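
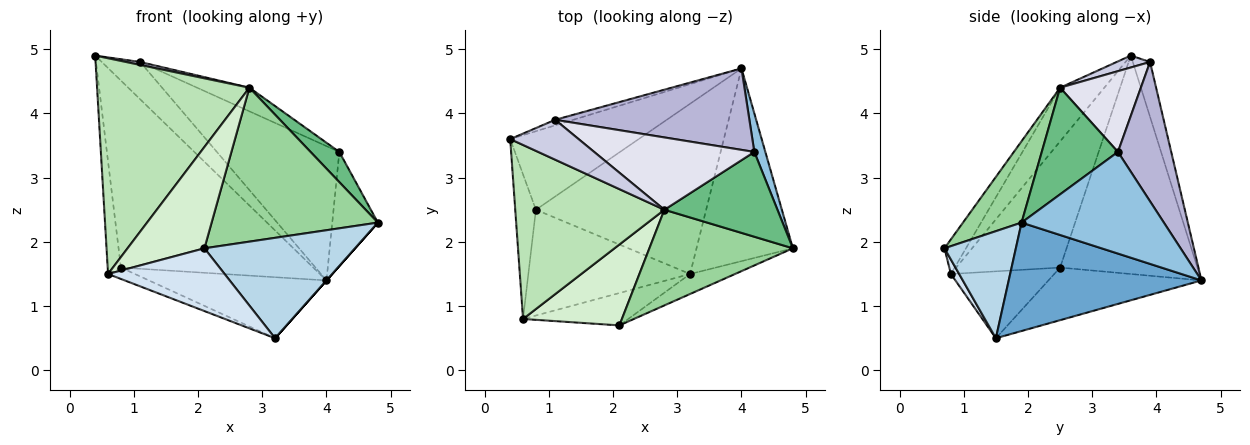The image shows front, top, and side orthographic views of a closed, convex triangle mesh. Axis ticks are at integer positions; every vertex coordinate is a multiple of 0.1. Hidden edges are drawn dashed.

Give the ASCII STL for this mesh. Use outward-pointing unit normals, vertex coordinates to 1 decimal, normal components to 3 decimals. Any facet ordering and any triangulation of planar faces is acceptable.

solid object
 facet normal 0.747 0.000 -0.664
  outer loop
   vertex 3.2 1.5 0.5
   vertex 4.0 4.7 1.4
   vertex 4.8 1.9 2.3
  endloop
 endfacet
 facet normal 0.947 0.304 0.103
  outer loop
   vertex 4.2 3.4 3.4
   vertex 4.8 1.9 2.3
   vertex 4.0 4.7 1.4
  endloop
 endfacet
 facet normal 0.422 -0.889 -0.177
  outer loop
   vertex 2.1 0.7 1.9
   vertex 3.2 1.5 0.5
   vertex 4.8 1.9 2.3
  endloop
 endfacet
 facet normal 0.063 -0.887 -0.457
  outer loop
   vertex 2.1 0.7 1.9
   vertex 0.6 0.8 1.5
   vertex 3.2 1.5 0.5
  endloop
 endfacet
 facet normal -0.279 0.324 -0.904
  outer loop
   vertex 0.8 2.5 1.6
   vertex 4.0 4.7 1.4
   vertex 3.2 1.5 0.5
  endloop
 endfacet
 facet normal -0.380 0.099 -0.920
  outer loop
   vertex 0.8 2.5 1.6
   vertex 3.2 1.5 0.5
   vertex 0.6 0.8 1.5
  endloop
 endfacet
 facet normal -0.550 0.770 -0.323
  outer loop
   vertex 0.8 2.5 1.6
   vertex 0.4 3.6 4.9
   vertex 4.0 4.7 1.4
  endloop
 endfacet
 facet normal -0.979 0.125 -0.160
  outer loop
   vertex 0.8 2.5 1.6
   vertex 0.6 0.8 1.5
   vertex 0.4 3.6 4.9
  endloop
 endfacet
 facet normal 0.664 -0.251 0.704
  outer loop
   vertex 2.8 2.5 4.4
   vertex 4.8 1.9 2.3
   vertex 4.2 3.4 3.4
  endloop
 endfacet
 facet normal 0.287 -0.814 0.506
  outer loop
   vertex 2.8 2.5 4.4
   vertex 2.1 0.7 1.9
   vertex 4.8 1.9 2.3
  endloop
 endfacet
 facet normal -0.220 -0.759 0.612
  outer loop
   vertex 2.8 2.5 4.4
   vertex 0.4 3.6 4.9
   vertex 0.6 0.8 1.5
  endloop
 endfacet
 facet normal -0.213 -0.764 0.609
  outer loop
   vertex 2.8 2.5 4.4
   vertex 0.6 0.8 1.5
   vertex 2.1 0.7 1.9
  endloop
 endfacet
 facet normal -0.406 0.904 -0.134
  outer loop
   vertex 1.1 3.9 4.8
   vertex 4.0 4.7 1.4
   vertex 0.4 3.6 4.9
  endloop
 endfacet
 facet normal 0.349 0.801 0.486
  outer loop
   vertex 1.1 3.9 4.8
   vertex 4.2 3.4 3.4
   vertex 4.0 4.7 1.4
  endloop
 endfacet
 facet normal 0.171 -0.073 0.983
  outer loop
   vertex 1.1 3.9 4.8
   vertex 0.4 3.6 4.9
   vertex 2.8 2.5 4.4
  endloop
 endfacet
 facet normal 0.432 0.280 0.857
  outer loop
   vertex 1.1 3.9 4.8
   vertex 2.8 2.5 4.4
   vertex 4.2 3.4 3.4
  endloop
 endfacet
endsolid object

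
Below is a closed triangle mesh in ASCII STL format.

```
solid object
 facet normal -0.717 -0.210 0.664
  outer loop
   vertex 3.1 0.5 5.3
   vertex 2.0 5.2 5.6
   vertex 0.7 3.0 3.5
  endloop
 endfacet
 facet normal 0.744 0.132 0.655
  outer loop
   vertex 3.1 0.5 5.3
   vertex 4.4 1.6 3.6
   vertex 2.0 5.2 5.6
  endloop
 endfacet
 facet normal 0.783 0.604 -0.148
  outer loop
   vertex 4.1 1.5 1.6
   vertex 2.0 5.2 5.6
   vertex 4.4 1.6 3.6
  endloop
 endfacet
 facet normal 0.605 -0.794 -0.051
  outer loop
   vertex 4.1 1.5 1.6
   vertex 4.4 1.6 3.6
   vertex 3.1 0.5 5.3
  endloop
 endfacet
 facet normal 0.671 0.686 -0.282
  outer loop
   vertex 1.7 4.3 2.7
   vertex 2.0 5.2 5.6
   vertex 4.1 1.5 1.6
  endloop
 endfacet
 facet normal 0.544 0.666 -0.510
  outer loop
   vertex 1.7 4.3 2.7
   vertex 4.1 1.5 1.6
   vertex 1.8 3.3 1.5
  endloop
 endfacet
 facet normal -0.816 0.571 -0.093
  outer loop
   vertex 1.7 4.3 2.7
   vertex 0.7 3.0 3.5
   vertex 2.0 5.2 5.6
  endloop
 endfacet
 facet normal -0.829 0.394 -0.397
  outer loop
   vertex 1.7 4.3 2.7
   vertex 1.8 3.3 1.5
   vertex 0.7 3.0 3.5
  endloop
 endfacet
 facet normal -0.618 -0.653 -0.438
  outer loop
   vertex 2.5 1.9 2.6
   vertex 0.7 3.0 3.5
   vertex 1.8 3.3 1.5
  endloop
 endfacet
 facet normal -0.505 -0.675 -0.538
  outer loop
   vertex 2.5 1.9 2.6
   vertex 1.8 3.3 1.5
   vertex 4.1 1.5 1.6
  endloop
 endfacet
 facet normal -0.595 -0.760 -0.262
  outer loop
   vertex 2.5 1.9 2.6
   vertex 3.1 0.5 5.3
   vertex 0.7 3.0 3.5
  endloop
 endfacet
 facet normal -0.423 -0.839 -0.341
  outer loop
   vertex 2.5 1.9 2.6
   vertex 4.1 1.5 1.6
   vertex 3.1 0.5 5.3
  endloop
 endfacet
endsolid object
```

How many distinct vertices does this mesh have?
8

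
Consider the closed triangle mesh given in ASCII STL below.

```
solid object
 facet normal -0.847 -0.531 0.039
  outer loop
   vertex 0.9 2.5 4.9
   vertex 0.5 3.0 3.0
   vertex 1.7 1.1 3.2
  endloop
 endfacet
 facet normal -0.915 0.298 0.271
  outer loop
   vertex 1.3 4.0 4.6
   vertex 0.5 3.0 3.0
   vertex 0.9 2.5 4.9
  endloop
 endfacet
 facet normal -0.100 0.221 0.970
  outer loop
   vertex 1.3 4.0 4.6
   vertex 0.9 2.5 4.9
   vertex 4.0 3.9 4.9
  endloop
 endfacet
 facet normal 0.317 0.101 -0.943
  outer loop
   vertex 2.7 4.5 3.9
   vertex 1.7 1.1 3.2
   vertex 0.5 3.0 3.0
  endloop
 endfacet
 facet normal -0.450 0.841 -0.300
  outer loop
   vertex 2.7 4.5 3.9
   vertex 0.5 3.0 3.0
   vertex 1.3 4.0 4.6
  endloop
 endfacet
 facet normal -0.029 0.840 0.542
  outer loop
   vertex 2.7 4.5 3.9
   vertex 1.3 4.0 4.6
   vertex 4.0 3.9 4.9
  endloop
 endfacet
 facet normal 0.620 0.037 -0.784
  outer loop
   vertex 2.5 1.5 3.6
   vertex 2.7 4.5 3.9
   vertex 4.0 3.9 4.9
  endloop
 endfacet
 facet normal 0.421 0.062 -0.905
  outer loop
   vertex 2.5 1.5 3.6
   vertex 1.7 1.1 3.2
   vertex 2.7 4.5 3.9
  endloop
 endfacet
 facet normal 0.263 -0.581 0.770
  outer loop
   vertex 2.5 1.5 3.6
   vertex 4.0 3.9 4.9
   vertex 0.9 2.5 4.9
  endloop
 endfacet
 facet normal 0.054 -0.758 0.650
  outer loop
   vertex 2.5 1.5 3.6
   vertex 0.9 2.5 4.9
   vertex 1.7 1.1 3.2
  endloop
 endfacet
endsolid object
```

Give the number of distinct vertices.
7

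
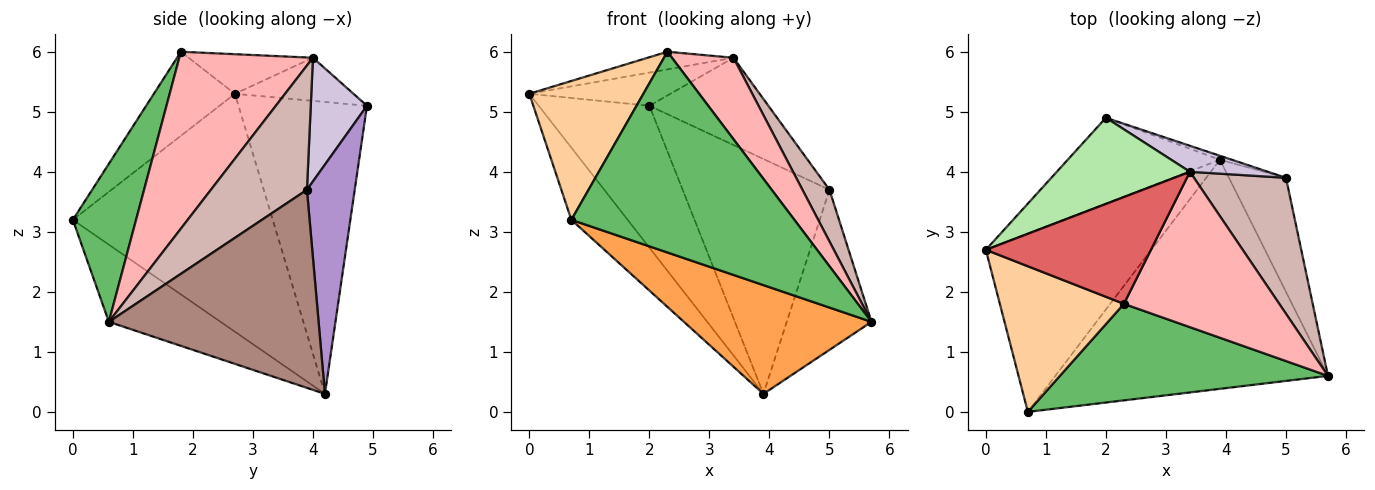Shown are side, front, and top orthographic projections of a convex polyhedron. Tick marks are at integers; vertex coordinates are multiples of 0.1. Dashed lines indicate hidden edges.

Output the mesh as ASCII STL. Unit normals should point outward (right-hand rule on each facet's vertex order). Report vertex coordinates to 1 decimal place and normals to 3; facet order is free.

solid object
 facet normal -0.705 0.607 -0.367
  outer loop
   vertex 3.9 4.2 0.3
   vertex 0.0 2.7 5.3
   vertex 2.0 4.9 5.1
  endloop
 endfacet
 facet normal -0.800 0.225 -0.556
  outer loop
   vertex 0.7 0.0 3.2
   vertex 0.0 2.7 5.3
   vertex 3.9 4.2 0.3
  endloop
 endfacet
 facet normal -0.248 -0.416 -0.875
  outer loop
   vertex 0.7 0.0 3.2
   vertex 3.9 4.2 0.3
   vertex 5.7 0.6 1.5
  endloop
 endfacet
 facet normal -0.440 -0.620 0.650
  outer loop
   vertex 2.3 1.8 6.0
   vertex 0.0 2.7 5.3
   vertex 0.7 0.0 3.2
  endloop
 endfacet
 facet normal 0.248 -0.873 0.420
  outer loop
   vertex 2.3 1.8 6.0
   vertex 0.7 0.0 3.2
   vertex 5.7 0.6 1.5
  endloop
 endfacet
 facet normal -0.289 0.344 0.893
  outer loop
   vertex 3.4 4.0 5.9
   vertex 2.0 4.9 5.1
   vertex 0.0 2.7 5.3
  endloop
 endfacet
 facet normal -0.230 0.159 0.960
  outer loop
   vertex 3.4 4.0 5.9
   vertex 0.0 2.7 5.3
   vertex 2.3 1.8 6.0
  endloop
 endfacet
 facet normal 0.710 -0.327 0.624
  outer loop
   vertex 3.4 4.0 5.9
   vertex 2.3 1.8 6.0
   vertex 5.7 0.6 1.5
  endloop
 endfacet
 facet normal 0.309 0.951 -0.016
  outer loop
   vertex 5.0 3.9 3.7
   vertex 3.9 4.2 0.3
   vertex 2.0 4.9 5.1
  endloop
 endfacet
 facet normal 0.412 0.873 0.260
  outer loop
   vertex 5.0 3.9 3.7
   vertex 2.0 4.9 5.1
   vertex 3.4 4.0 5.9
  endloop
 endfacet
 facet normal 0.896 0.362 -0.258
  outer loop
   vertex 5.0 3.9 3.7
   vertex 5.7 0.6 1.5
   vertex 3.9 4.2 0.3
  endloop
 endfacet
 facet normal 0.784 -0.221 0.580
  outer loop
   vertex 5.0 3.9 3.7
   vertex 3.4 4.0 5.9
   vertex 5.7 0.6 1.5
  endloop
 endfacet
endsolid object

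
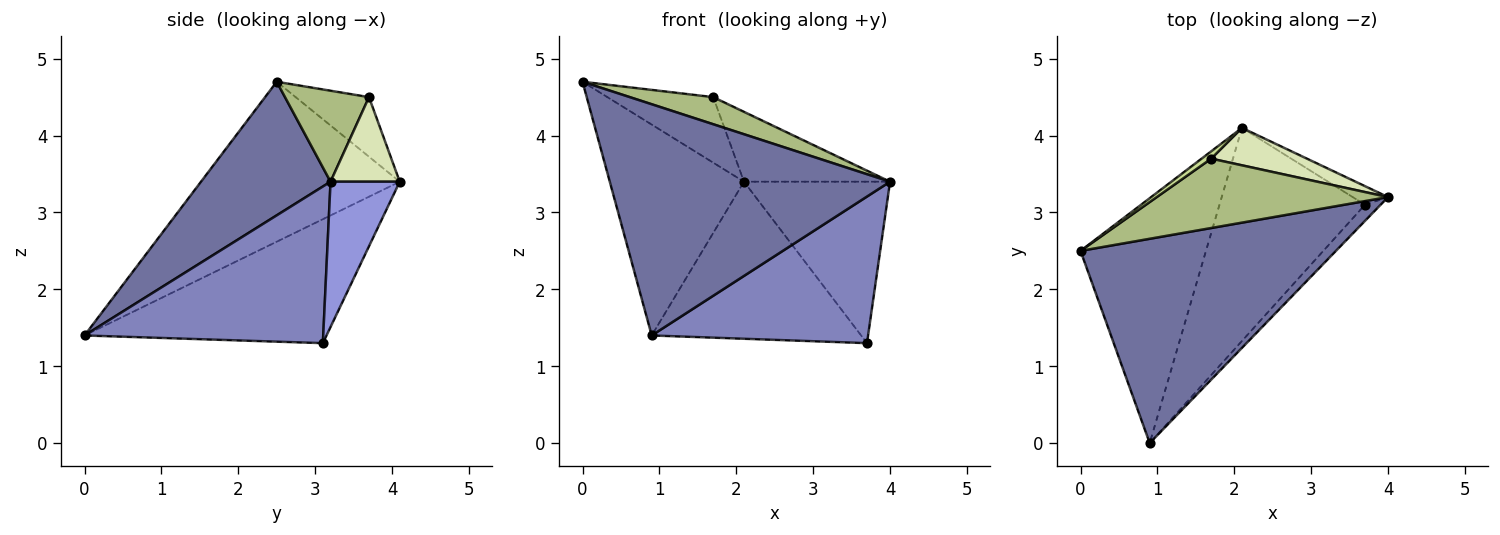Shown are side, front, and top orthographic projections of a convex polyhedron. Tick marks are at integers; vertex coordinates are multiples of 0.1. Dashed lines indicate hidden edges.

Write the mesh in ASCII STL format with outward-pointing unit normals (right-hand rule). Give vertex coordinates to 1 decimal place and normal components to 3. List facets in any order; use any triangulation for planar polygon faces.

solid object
 facet normal 0.327 -0.708 0.626
  outer loop
   vertex 0.9 0.0 1.4
   vertex 4.0 3.2 3.4
   vertex 0.0 2.5 4.7
  endloop
 endfacet
 facet normal 0.739 -0.670 -0.074
  outer loop
   vertex 3.7 3.1 1.3
   vertex 4.0 3.2 3.4
   vertex 0.9 0.0 1.4
  endloop
 endfacet
 facet normal 0.426 0.899 -0.104
  outer loop
   vertex 2.1 4.1 3.4
   vertex 4.0 3.2 3.4
   vertex 3.7 3.1 1.3
  endloop
 endfacet
 facet normal -0.695 0.469 -0.545
  outer loop
   vertex 2.1 4.1 3.4
   vertex 0.9 0.0 1.4
   vertex 0.0 2.5 4.7
  endloop
 endfacet
 facet normal -0.565 0.489 -0.664
  outer loop
   vertex 2.1 4.1 3.4
   vertex 3.7 3.1 1.3
   vertex 0.9 0.0 1.4
  endloop
 endfacet
 facet normal 0.344 -0.342 0.875
  outer loop
   vertex 1.7 3.7 4.5
   vertex 0.0 2.5 4.7
   vertex 4.0 3.2 3.4
  endloop
 endfacet
 facet normal -0.567 0.819 0.091
  outer loop
   vertex 1.7 3.7 4.5
   vertex 2.1 4.1 3.4
   vertex 0.0 2.5 4.7
  endloop
 endfacet
 facet normal 0.385 0.813 0.436
  outer loop
   vertex 1.7 3.7 4.5
   vertex 4.0 3.2 3.4
   vertex 2.1 4.1 3.4
  endloop
 endfacet
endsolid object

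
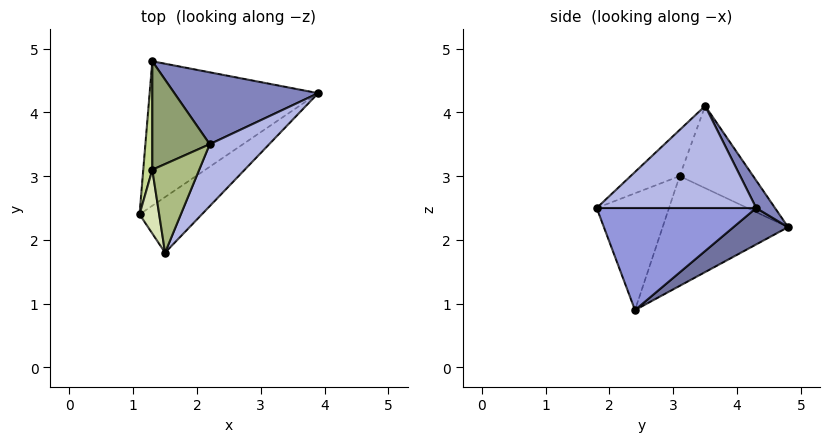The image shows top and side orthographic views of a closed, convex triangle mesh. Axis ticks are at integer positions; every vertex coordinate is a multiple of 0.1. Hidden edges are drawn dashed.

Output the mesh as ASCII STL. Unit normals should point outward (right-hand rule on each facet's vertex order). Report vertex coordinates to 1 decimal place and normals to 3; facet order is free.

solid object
 facet normal 0.188 0.456 -0.870
  outer loop
   vertex 1.3 4.8 2.2
   vertex 3.9 4.3 2.5
   vertex 1.1 2.4 0.9
  endloop
 endfacet
 facet normal 0.101 0.843 0.529
  outer loop
   vertex 2.2 3.5 4.1
   vertex 3.9 4.3 2.5
   vertex 1.3 4.8 2.2
  endloop
 endfacet
 facet normal 0.660 -0.634 -0.403
  outer loop
   vertex 1.5 1.8 2.5
   vertex 1.1 2.4 0.9
   vertex 3.9 4.3 2.5
  endloop
 endfacet
 facet normal 0.665 -0.638 0.387
  outer loop
   vertex 1.5 1.8 2.5
   vertex 3.9 4.3 2.5
   vertex 2.2 3.5 4.1
  endloop
 endfacet
 facet normal -0.792 0.260 0.553
  outer loop
   vertex 1.3 3.1 3.0
   vertex 2.2 3.5 4.1
   vertex 1.3 4.8 2.2
  endloop
 endfacet
 facet normal -0.655 -0.357 0.666
  outer loop
   vertex 1.3 3.1 3.0
   vertex 1.5 1.8 2.5
   vertex 2.2 3.5 4.1
  endloop
 endfacet
 facet normal -0.996 0.039 0.082
  outer loop
   vertex 1.3 3.1 3.0
   vertex 1.3 4.8 2.2
   vertex 1.1 2.4 0.9
  endloop
 endfacet
 facet normal -0.964 -0.211 0.162
  outer loop
   vertex 1.3 3.1 3.0
   vertex 1.1 2.4 0.9
   vertex 1.5 1.8 2.5
  endloop
 endfacet
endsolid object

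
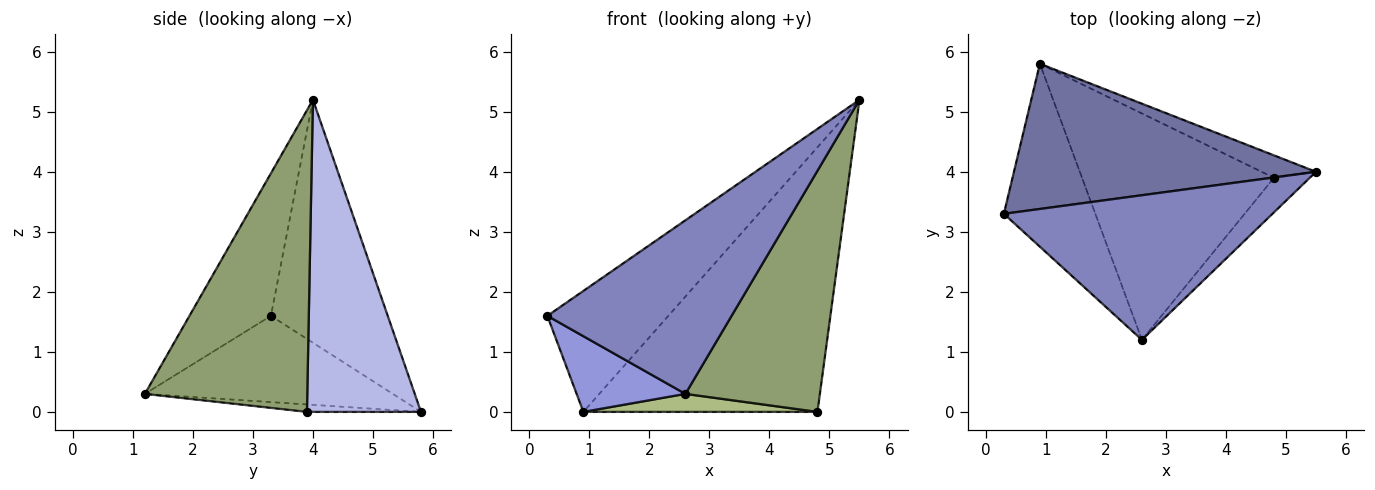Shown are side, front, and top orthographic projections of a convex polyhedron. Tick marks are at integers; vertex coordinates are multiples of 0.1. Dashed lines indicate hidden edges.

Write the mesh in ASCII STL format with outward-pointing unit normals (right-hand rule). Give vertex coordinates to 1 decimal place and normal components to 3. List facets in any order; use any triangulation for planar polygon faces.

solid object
 facet normal -0.526 0.544 0.654
  outer loop
   vertex 0.9 5.8 0.0
   vertex 0.3 3.3 1.6
   vertex 5.5 4.0 5.2
  endloop
 endfacet
 facet normal -0.322 -0.727 0.606
  outer loop
   vertex 2.6 1.2 0.3
   vertex 5.5 4.0 5.2
   vertex 0.3 3.3 1.6
  endloop
 endfacet
 facet normal -0.657 -0.288 -0.697
  outer loop
   vertex 2.6 1.2 0.3
   vertex 0.3 3.3 1.6
   vertex 0.9 5.8 0.0
  endloop
 endfacet
 facet normal 0.437 0.896 -0.076
  outer loop
   vertex 4.8 3.9 0.0
   vertex 0.9 5.8 0.0
   vertex 5.5 4.0 5.2
  endloop
 endfacet
 facet normal 0.767 -0.635 -0.091
  outer loop
   vertex 4.8 3.9 0.0
   vertex 5.5 4.0 5.2
   vertex 2.6 1.2 0.3
  endloop
 endfacet
 facet normal -0.039 -0.079 -0.996
  outer loop
   vertex 4.8 3.9 0.0
   vertex 2.6 1.2 0.3
   vertex 0.9 5.8 0.0
  endloop
 endfacet
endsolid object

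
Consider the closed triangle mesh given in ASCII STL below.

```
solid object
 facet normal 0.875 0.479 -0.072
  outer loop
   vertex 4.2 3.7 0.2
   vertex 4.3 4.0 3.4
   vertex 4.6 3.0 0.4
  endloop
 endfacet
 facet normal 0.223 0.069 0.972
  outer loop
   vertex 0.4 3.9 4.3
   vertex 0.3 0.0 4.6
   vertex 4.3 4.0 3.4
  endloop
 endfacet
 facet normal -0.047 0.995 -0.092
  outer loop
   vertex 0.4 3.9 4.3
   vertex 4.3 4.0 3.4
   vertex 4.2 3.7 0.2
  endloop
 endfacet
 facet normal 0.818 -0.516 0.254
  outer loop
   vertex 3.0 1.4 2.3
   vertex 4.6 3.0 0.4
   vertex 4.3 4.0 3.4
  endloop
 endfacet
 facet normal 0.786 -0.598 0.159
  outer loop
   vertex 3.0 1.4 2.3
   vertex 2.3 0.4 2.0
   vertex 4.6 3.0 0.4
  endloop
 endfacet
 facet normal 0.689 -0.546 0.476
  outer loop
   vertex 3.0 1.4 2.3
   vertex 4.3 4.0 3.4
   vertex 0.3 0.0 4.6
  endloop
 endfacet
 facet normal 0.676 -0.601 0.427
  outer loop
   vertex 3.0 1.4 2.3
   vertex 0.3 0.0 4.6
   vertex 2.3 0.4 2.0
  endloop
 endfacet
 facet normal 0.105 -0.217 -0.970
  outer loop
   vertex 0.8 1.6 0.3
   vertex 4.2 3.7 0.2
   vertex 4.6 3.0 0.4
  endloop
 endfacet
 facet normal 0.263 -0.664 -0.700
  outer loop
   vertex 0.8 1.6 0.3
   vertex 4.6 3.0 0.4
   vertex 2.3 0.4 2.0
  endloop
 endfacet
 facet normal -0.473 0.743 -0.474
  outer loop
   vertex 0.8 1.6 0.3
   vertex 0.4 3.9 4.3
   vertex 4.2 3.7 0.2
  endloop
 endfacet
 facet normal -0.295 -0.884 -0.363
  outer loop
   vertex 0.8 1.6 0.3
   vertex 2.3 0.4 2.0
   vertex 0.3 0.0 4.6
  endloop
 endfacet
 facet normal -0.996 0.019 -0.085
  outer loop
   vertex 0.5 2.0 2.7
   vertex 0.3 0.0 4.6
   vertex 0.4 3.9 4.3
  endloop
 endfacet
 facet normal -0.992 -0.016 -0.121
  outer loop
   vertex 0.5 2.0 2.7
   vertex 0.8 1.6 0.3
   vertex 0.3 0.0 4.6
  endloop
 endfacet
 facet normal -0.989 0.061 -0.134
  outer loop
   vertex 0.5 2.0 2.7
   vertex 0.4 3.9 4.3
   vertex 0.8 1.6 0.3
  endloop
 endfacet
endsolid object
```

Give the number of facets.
14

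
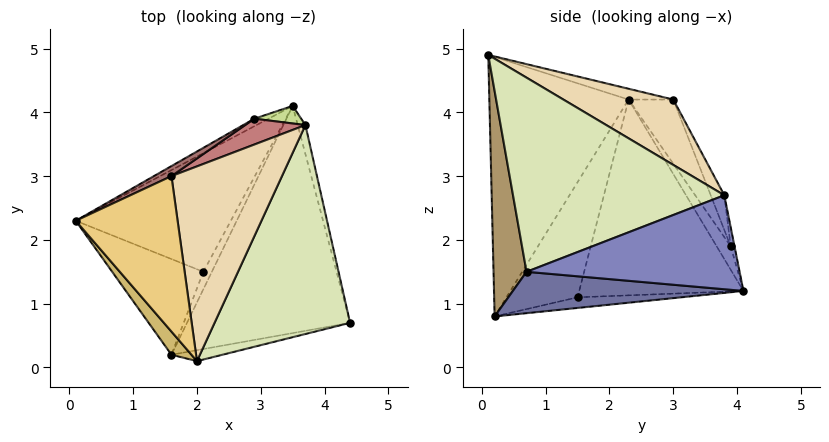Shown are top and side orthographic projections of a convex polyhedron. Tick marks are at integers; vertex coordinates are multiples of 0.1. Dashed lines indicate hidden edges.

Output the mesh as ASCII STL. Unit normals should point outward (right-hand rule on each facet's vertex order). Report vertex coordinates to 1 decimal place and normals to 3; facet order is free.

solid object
 facet normal 0.246 -0.020 -0.969
  outer loop
   vertex 1.6 0.2 0.8
   vertex 3.5 4.1 1.2
   vertex 4.4 0.7 1.5
  endloop
 endfacet
 facet normal 0.965 0.249 -0.079
  outer loop
   vertex 3.7 3.8 2.7
   vertex 4.4 0.7 1.5
   vertex 3.5 4.1 1.2
  endloop
 endfacet
 facet normal -0.716 0.407 -0.567
  outer loop
   vertex 2.1 1.5 1.1
   vertex 0.1 2.3 4.2
   vertex 3.5 4.1 1.2
  endloop
 endfacet
 facet normal -0.716 0.406 -0.567
  outer loop
   vertex 2.1 1.5 1.1
   vertex 1.6 0.2 0.8
   vertex 0.1 2.3 4.2
  endloop
 endfacet
 facet normal -0.714 0.406 -0.571
  outer loop
   vertex 2.1 1.5 1.1
   vertex 3.5 4.1 1.2
   vertex 1.6 0.2 0.8
  endloop
 endfacet
 facet normal -0.684 0.601 -0.414
  outer loop
   vertex 2.9 3.9 1.9
   vertex 3.5 4.1 1.2
   vertex 0.1 2.3 4.2
  endloop
 endfacet
 facet normal -0.084 0.975 0.206
  outer loop
   vertex 2.9 3.9 1.9
   vertex 3.7 3.8 2.7
   vertex 3.5 4.1 1.2
  endloop
 endfacet
 facet normal 0.819 -0.036 0.572
  outer loop
   vertex 2.0 0.1 4.9
   vertex 4.4 0.7 1.5
   vertex 3.7 3.8 2.7
  endloop
 endfacet
 facet normal 0.186 -0.982 -0.042
  outer loop
   vertex 2.0 0.1 4.9
   vertex 1.6 0.2 0.8
   vertex 4.4 0.7 1.5
  endloop
 endfacet
 facet normal -0.765 -0.642 0.059
  outer loop
   vertex 2.0 0.1 4.9
   vertex 0.1 2.3 4.2
   vertex 1.6 0.2 0.8
  endloop
 endfacet
 facet normal -0.103 0.220 0.970
  outer loop
   vertex 1.6 3.0 4.2
   vertex 0.1 2.3 4.2
   vertex 2.0 0.1 4.9
  endloop
 endfacet
 facet normal 0.490 0.268 0.829
  outer loop
   vertex 1.6 3.0 4.2
   vertex 2.0 0.1 4.9
   vertex 3.7 3.8 2.7
  endloop
 endfacet
 facet normal -0.420 0.900 0.115
  outer loop
   vertex 1.6 3.0 4.2
   vertex 2.9 3.9 1.9
   vertex 0.1 2.3 4.2
  endloop
 endfacet
 facet normal -0.161 0.947 0.279
  outer loop
   vertex 1.6 3.0 4.2
   vertex 3.7 3.8 2.7
   vertex 2.9 3.9 1.9
  endloop
 endfacet
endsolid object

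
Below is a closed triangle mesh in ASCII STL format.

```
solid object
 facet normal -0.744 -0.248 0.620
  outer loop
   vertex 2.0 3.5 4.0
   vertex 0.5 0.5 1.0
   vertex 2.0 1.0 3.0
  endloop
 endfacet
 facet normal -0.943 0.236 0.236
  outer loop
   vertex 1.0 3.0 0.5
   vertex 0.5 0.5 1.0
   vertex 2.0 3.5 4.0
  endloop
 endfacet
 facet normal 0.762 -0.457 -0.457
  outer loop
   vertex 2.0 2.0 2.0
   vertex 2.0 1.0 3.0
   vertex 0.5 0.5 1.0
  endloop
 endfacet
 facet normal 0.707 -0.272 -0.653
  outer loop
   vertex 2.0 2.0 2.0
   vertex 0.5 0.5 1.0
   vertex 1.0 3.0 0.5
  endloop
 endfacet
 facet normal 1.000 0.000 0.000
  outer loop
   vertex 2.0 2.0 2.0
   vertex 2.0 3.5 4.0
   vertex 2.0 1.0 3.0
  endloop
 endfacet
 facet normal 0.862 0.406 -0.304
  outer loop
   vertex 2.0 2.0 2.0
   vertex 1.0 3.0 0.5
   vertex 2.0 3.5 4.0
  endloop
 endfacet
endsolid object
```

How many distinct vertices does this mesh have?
5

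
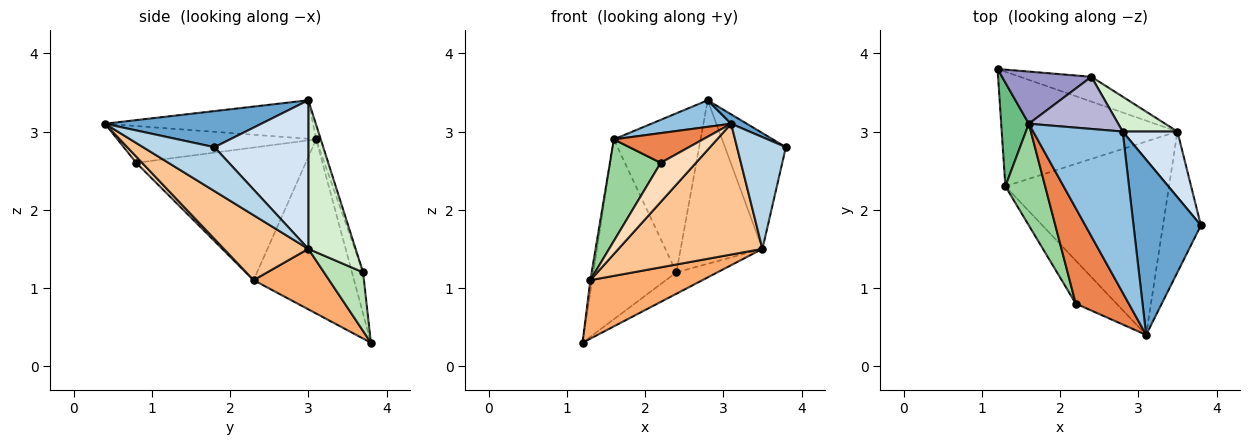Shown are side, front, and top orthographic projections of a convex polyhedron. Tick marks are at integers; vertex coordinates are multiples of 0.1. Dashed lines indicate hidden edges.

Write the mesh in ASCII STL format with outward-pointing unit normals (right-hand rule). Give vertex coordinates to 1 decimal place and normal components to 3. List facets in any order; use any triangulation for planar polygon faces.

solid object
 facet normal 0.472 -0.047 0.880
  outer loop
   vertex 2.8 3.0 3.4
   vertex 3.1 0.4 3.1
   vertex 3.8 1.8 2.8
  endloop
 endfacet
 facet normal -0.391 -0.150 0.908
  outer loop
   vertex 1.6 3.1 2.9
   vertex 3.1 0.4 3.1
   vertex 2.8 3.0 3.4
  endloop
 endfacet
 facet normal 0.672 -0.460 -0.580
  outer loop
   vertex 3.5 3.0 1.5
   vertex 3.8 1.8 2.8
   vertex 3.1 0.4 3.1
  endloop
 endfacet
 facet normal 0.801 0.520 0.295
  outer loop
   vertex 3.5 3.0 1.5
   vertex 2.8 3.0 3.4
   vertex 3.8 1.8 2.8
  endloop
 endfacet
 facet normal -0.552 -0.248 0.796
  outer loop
   vertex 2.2 0.8 2.6
   vertex 3.1 0.4 3.1
   vertex 1.6 3.1 2.9
  endloop
 endfacet
 facet normal 0.293 -0.435 -0.852
  outer loop
   vertex 1.3 2.3 1.1
   vertex 1.2 3.8 0.3
   vertex 3.5 3.0 1.5
  endloop
 endfacet
 facet normal 0.312 -0.532 -0.787
  outer loop
   vertex 1.3 2.3 1.1
   vertex 3.5 3.0 1.5
   vertex 3.1 0.4 3.1
  endloop
 endfacet
 facet normal 0.111 -0.668 -0.735
  outer loop
   vertex 1.3 2.3 1.1
   vertex 3.1 0.4 3.1
   vertex 2.2 0.8 2.6
  endloop
 endfacet
 facet normal -0.987 0.018 0.157
  outer loop
   vertex 1.3 2.3 1.1
   vertex 1.6 3.1 2.9
   vertex 1.2 3.8 0.3
  endloop
 endfacet
 facet normal -0.921 -0.276 0.276
  outer loop
   vertex 1.3 2.3 1.1
   vertex 2.2 0.8 2.6
   vertex 1.6 3.1 2.9
  endloop
 endfacet
 facet normal 0.528 0.555 -0.643
  outer loop
   vertex 2.4 3.7 1.2
   vertex 3.5 3.0 1.5
   vertex 1.2 3.8 0.3
  endloop
 endfacet
 facet normal 0.492 0.851 0.181
  outer loop
   vertex 2.4 3.7 1.2
   vertex 2.8 3.0 3.4
   vertex 3.5 3.0 1.5
  endloop
 endfacet
 facet normal -0.128 0.953 0.276
  outer loop
   vertex 2.4 3.7 1.2
   vertex 1.2 3.8 0.3
   vertex 1.6 3.1 2.9
  endloop
 endfacet
 facet normal -0.051 0.949 0.311
  outer loop
   vertex 2.4 3.7 1.2
   vertex 1.6 3.1 2.9
   vertex 2.8 3.0 3.4
  endloop
 endfacet
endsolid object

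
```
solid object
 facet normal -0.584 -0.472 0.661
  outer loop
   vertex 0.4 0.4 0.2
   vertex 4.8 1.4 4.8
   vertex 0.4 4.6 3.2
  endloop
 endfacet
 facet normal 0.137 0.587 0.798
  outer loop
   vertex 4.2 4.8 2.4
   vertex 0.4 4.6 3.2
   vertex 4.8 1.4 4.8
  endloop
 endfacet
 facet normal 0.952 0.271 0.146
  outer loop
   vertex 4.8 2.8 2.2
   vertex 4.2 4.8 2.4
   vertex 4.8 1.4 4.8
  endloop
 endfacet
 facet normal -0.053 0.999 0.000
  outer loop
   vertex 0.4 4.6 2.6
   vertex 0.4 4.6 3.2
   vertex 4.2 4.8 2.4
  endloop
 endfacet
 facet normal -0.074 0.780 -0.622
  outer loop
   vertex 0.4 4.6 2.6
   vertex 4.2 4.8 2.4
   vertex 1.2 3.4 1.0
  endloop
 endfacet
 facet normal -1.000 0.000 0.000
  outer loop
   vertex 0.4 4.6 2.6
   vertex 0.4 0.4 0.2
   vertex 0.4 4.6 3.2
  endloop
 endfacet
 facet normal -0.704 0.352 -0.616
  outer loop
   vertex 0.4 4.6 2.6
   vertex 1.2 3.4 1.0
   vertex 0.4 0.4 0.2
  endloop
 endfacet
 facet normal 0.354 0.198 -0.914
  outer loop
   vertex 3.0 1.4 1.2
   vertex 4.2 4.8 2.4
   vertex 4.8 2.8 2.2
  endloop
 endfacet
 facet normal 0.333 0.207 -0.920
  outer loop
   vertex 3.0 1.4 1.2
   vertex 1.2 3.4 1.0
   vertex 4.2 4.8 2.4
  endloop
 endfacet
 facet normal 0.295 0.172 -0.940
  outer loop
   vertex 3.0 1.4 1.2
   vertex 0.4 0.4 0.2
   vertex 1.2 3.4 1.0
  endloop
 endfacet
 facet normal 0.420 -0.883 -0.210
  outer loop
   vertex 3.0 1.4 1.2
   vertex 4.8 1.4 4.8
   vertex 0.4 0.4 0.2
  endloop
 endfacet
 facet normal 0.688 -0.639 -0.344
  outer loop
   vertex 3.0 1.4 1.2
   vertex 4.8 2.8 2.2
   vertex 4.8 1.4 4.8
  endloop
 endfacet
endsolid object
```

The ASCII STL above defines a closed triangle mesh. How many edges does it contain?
18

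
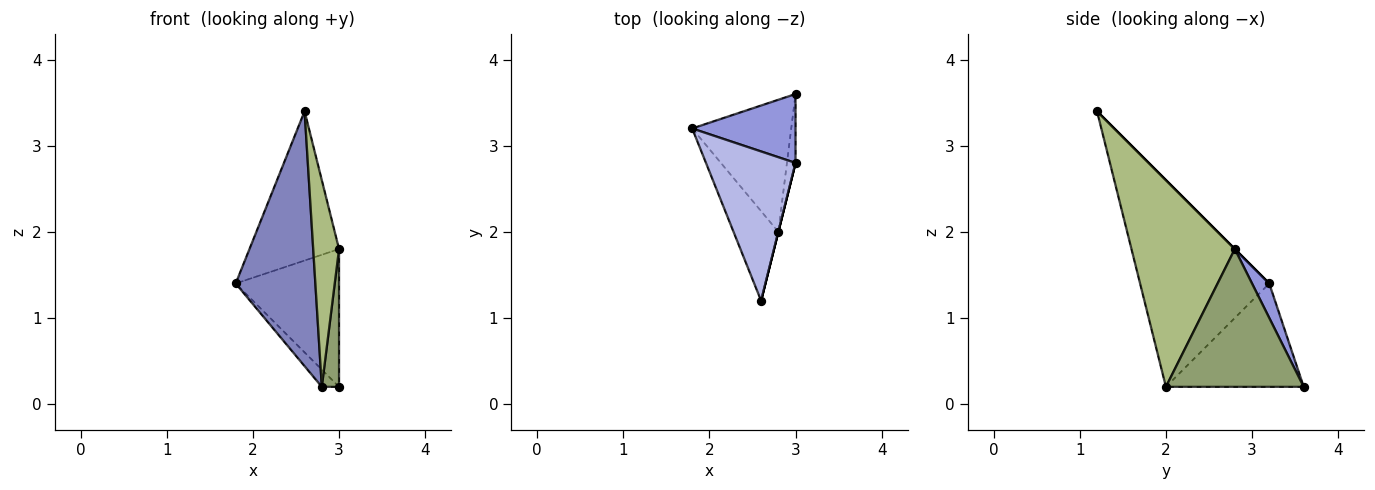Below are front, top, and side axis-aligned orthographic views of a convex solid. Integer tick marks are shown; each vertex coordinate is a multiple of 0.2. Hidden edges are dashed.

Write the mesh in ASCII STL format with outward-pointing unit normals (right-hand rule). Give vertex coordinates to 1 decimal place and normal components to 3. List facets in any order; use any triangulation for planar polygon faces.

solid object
 facet normal -0.719 0.090 -0.689
  outer loop
   vertex 2.8 2.0 0.2
   vertex 1.8 3.2 1.4
   vertex 3.0 3.6 0.2
  endloop
 endfacet
 facet normal -0.837 -0.516 -0.181
  outer loop
   vertex 2.8 2.0 0.2
   vertex 2.6 1.2 3.4
   vertex 1.8 3.2 1.4
  endloop
 endfacet
 facet normal 0.147 0.885 0.442
  outer loop
   vertex 3.0 2.8 1.8
   vertex 3.0 3.6 0.2
   vertex 1.8 3.2 1.4
  endloop
 endfacet
 facet normal 0.000 0.707 0.707
  outer loop
   vertex 3.0 2.8 1.8
   vertex 1.8 3.2 1.4
   vertex 2.6 1.2 3.4
  endloop
 endfacet
 facet normal 0.990 -0.124 -0.062
  outer loop
   vertex 3.0 2.8 1.8
   vertex 2.8 2.0 0.2
   vertex 3.0 3.6 0.2
  endloop
 endfacet
 facet normal 0.970 -0.243 0.000
  outer loop
   vertex 3.0 2.8 1.8
   vertex 2.6 1.2 3.4
   vertex 2.8 2.0 0.2
  endloop
 endfacet
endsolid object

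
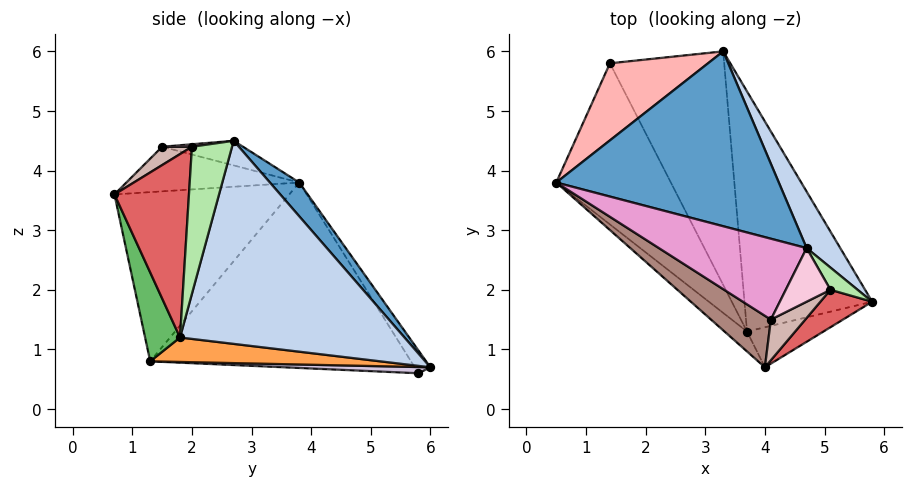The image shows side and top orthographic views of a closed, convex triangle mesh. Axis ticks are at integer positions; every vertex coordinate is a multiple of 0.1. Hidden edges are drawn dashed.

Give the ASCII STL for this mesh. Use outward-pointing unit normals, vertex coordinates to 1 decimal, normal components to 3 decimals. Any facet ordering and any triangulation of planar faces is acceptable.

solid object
 facet normal 0.096 0.769 0.632
  outer loop
   vertex 4.7 2.7 4.5
   vertex 3.3 6.0 0.7
   vertex 0.5 3.8 3.8
  endloop
 endfacet
 facet normal 0.843 0.519 0.140
  outer loop
   vertex 4.7 2.7 4.5
   vertex 5.8 1.8 1.2
   vertex 3.3 6.0 0.7
  endloop
 endfacet
 facet normal 0.188 -0.005 -0.982
  outer loop
   vertex 3.7 1.3 0.8
   vertex 3.3 6.0 0.7
   vertex 5.8 1.8 1.2
  endloop
 endfacet
 facet normal -0.663 -0.743 -0.088
  outer loop
   vertex 3.7 1.3 0.8
   vertex 4.0 0.7 3.6
   vertex 0.5 3.8 3.8
  endloop
 endfacet
 facet normal 0.267 -0.936 -0.229
  outer loop
   vertex 3.7 1.3 0.8
   vertex 5.8 1.8 1.2
   vertex 4.0 0.7 3.6
  endloop
 endfacet
 facet normal 0.867 0.472 0.160
  outer loop
   vertex 5.1 2.0 4.4
   vertex 5.8 1.8 1.2
   vertex 4.7 2.7 4.5
  endloop
 endfacet
 facet normal 0.687 -0.701 0.194
  outer loop
   vertex 5.1 2.0 4.4
   vertex 4.0 0.7 3.6
   vertex 5.8 1.8 1.2
  endloop
 endfacet
 facet normal -0.117 0.857 0.503
  outer loop
   vertex 1.4 5.8 0.6
   vertex 0.5 3.8 3.8
   vertex 3.3 6.0 0.7
  endloop
 endfacet
 facet normal -0.773 -0.417 -0.478
  outer loop
   vertex 1.4 5.8 0.6
   vertex 3.7 1.3 0.8
   vertex 0.5 3.8 3.8
  endloop
 endfacet
 facet normal 0.054 -0.017 -0.998
  outer loop
   vertex 1.4 5.8 0.6
   vertex 3.3 6.0 0.7
   vertex 3.7 1.3 0.8
  endloop
 endfacet
 facet normal -0.484 -0.588 0.648
  outer loop
   vertex 4.1 1.5 4.4
   vertex 0.5 3.8 3.8
   vertex 4.0 0.7 3.6
  endloop
 endfacet
 facet normal 0.343 -0.685 0.643
  outer loop
   vertex 4.1 1.5 4.4
   vertex 4.0 0.7 3.6
   vertex 5.1 2.0 4.4
  endloop
 endfacet
 facet normal -0.164 0.000 0.986
  outer loop
   vertex 4.1 1.5 4.4
   vertex 4.7 2.7 4.5
   vertex 0.5 3.8 3.8
  endloop
 endfacet
 facet normal 0.055 -0.110 0.992
  outer loop
   vertex 4.1 1.5 4.4
   vertex 5.1 2.0 4.4
   vertex 4.7 2.7 4.5
  endloop
 endfacet
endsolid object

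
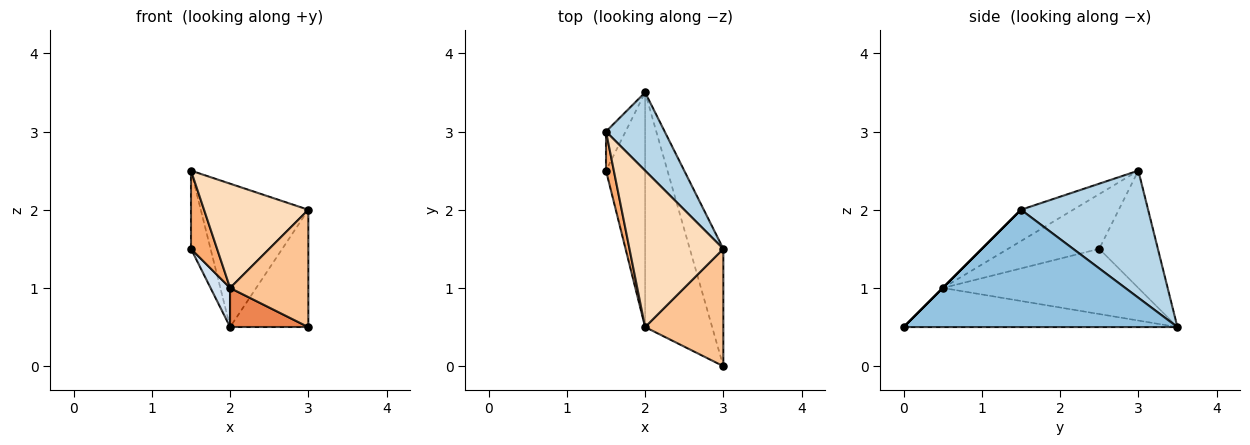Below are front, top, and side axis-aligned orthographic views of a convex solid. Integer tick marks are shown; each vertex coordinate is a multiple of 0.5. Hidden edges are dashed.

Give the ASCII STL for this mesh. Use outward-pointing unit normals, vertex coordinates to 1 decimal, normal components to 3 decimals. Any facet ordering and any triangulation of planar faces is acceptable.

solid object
 facet normal -0.937 0.312 -0.156
  outer loop
   vertex 1.5 3.0 2.5
   vertex 2.0 3.5 0.5
   vertex 1.5 2.5 1.5
  endloop
 endfacet
 facet normal 0.927 0.265 -0.265
  outer loop
   vertex 3.0 1.5 2.0
   vertex 3.0 0.0 0.5
   vertex 2.0 3.5 0.5
  endloop
 endfacet
 facet normal 0.720 0.609 0.332
  outer loop
   vertex 3.0 1.5 2.0
   vertex 2.0 3.5 0.5
   vertex 1.5 3.0 2.5
  endloop
 endfacet
 facet normal -0.854 -0.085 -0.513
  outer loop
   vertex 2.0 0.5 1.0
   vertex 1.5 2.5 1.5
   vertex 2.0 3.5 0.5
  endloop
 endfacet
 facet normal -0.499 -0.142 -0.855
  outer loop
   vertex 2.0 0.5 1.0
   vertex 2.0 3.5 0.5
   vertex 3.0 0.0 0.5
  endloop
 endfacet
 facet normal -0.953 -0.272 0.136
  outer loop
   vertex 2.0 0.5 1.0
   vertex 1.5 3.0 2.5
   vertex 1.5 2.5 1.5
  endloop
 endfacet
 facet normal 0.000 -0.707 0.707
  outer loop
   vertex 2.0 0.5 1.0
   vertex 3.0 0.0 0.5
   vertex 3.0 1.5 2.0
  endloop
 endfacet
 facet normal -0.267 -0.535 0.802
  outer loop
   vertex 2.0 0.5 1.0
   vertex 3.0 1.5 2.0
   vertex 1.5 3.0 2.5
  endloop
 endfacet
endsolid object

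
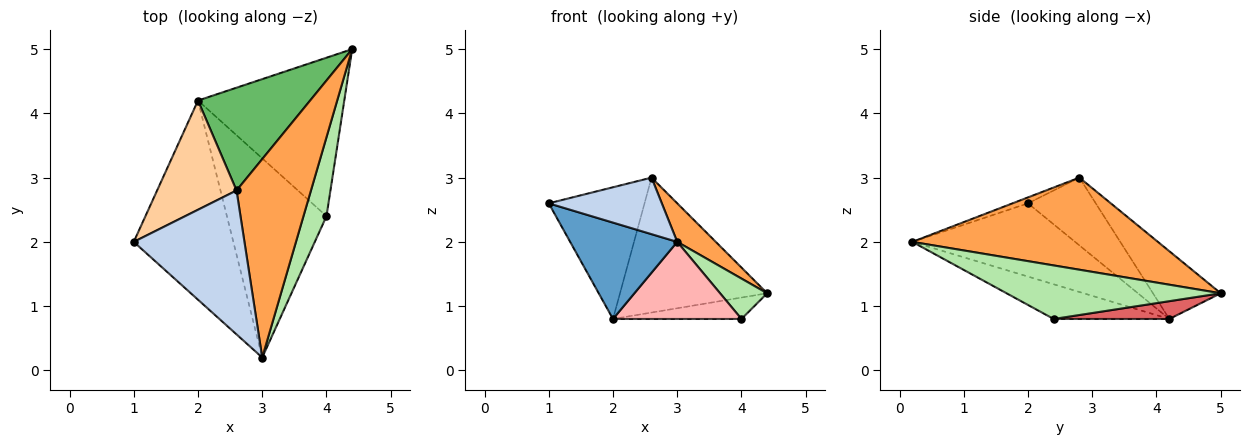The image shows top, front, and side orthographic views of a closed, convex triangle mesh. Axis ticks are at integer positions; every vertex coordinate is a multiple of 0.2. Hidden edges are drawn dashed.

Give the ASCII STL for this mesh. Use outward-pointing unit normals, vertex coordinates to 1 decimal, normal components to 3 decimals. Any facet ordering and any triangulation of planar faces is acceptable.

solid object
 facet normal -0.552 -0.363 -0.751
  outer loop
   vertex 2.0 4.2 0.8
   vertex 3.0 0.2 2.0
   vertex 1.0 2.0 2.6
  endloop
 endfacet
 facet normal -0.050 -0.365 0.930
  outer loop
   vertex 2.6 2.8 3.0
   vertex 1.0 2.0 2.6
   vertex 3.0 0.2 2.0
  endloop
 endfacet
 facet normal 0.772 -0.121 0.624
  outer loop
   vertex 2.6 2.8 3.0
   vertex 3.0 0.2 2.0
   vertex 4.4 5.0 1.2
  endloop
 endfacet
 facet normal -0.478 0.676 0.561
  outer loop
   vertex 2.6 2.8 3.0
   vertex 2.0 4.2 0.8
   vertex 1.0 2.0 2.6
  endloop
 endfacet
 facet normal -0.344 0.747 0.569
  outer loop
   vertex 2.6 2.8 3.0
   vertex 4.4 5.0 1.2
   vertex 2.0 4.2 0.8
  endloop
 endfacet
 facet normal 0.900 -0.198 0.387
  outer loop
   vertex 4.0 2.4 0.8
   vertex 4.4 5.0 1.2
   vertex 3.0 0.2 2.0
  endloop
 endfacet
 facet normal 0.120 0.133 -0.984
  outer loop
   vertex 4.0 2.4 0.8
   vertex 2.0 4.2 0.8
   vertex 4.4 5.0 1.2
  endloop
 endfacet
 facet normal -0.309 -0.343 -0.887
  outer loop
   vertex 4.0 2.4 0.8
   vertex 3.0 0.2 2.0
   vertex 2.0 4.2 0.8
  endloop
 endfacet
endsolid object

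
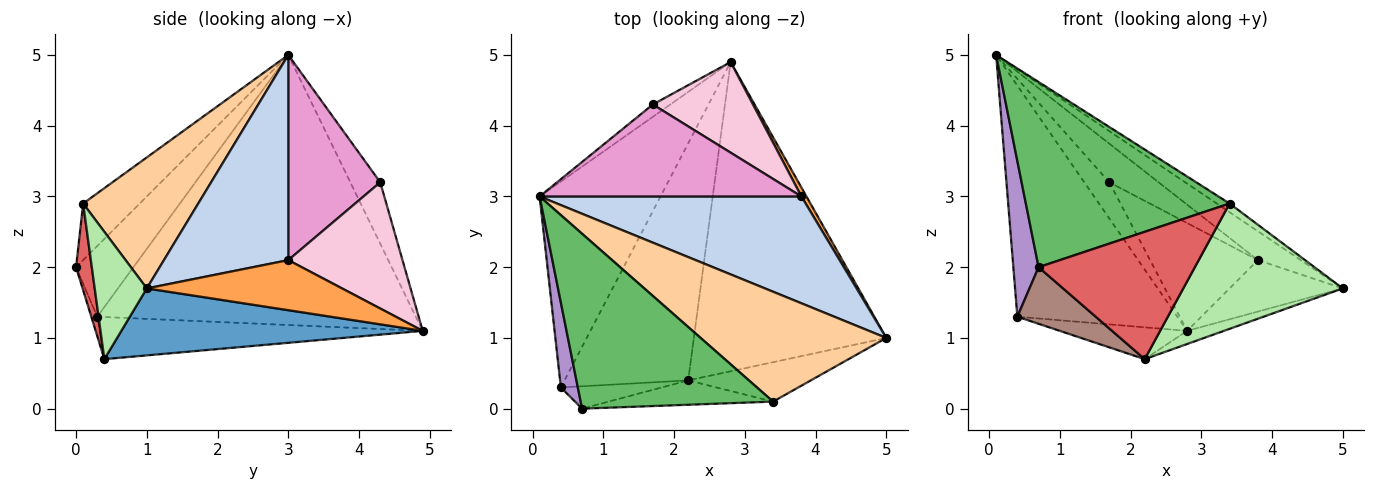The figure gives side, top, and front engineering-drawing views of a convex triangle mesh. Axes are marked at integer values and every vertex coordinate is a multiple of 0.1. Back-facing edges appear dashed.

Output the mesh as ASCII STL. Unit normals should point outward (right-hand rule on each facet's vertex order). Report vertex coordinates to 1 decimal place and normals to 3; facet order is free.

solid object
 facet normal 0.328 0.040 -0.944
  outer loop
   vertex 2.2 0.4 0.7
   vertex 2.8 4.9 1.1
   vertex 5.0 1.0 1.7
  endloop
 endfacet
 facet normal 0.603 0.208 0.770
  outer loop
   vertex 3.8 3.0 2.1
   vertex 0.1 3.0 5.0
   vertex 5.0 1.0 1.7
  endloop
 endfacet
 facet normal 0.862 0.500 0.087
  outer loop
   vertex 3.8 3.0 2.1
   vertex 5.0 1.0 1.7
   vertex 2.8 4.9 1.1
  endloop
 endfacet
 facet normal 0.575 0.064 0.815
  outer loop
   vertex 3.4 0.1 2.9
   vertex 5.0 1.0 1.7
   vertex 0.1 3.0 5.0
  endloop
 endfacet
 facet normal -0.198 -0.713 0.673
  outer loop
   vertex 3.4 0.1 2.9
   vertex 0.1 3.0 5.0
   vertex 0.7 0.0 2.0
  endloop
 endfacet
 facet normal 0.297 -0.911 -0.286
  outer loop
   vertex 3.4 0.1 2.9
   vertex 2.2 0.4 0.7
   vertex 5.0 1.0 1.7
  endloop
 endfacet
 facet normal 0.099 -0.977 -0.187
  outer loop
   vertex 3.4 0.1 2.9
   vertex 0.7 0.0 2.0
   vertex 2.2 0.4 0.7
  endloop
 endfacet
 facet normal -0.830 0.417 -0.371
  outer loop
   vertex 0.4 0.3 1.3
   vertex 0.1 3.0 5.0
   vertex 2.8 4.9 1.1
  endloop
 endfacet
 facet normal -0.894 -0.393 0.215
  outer loop
   vertex 0.4 0.3 1.3
   vertex 0.7 0.0 2.0
   vertex 0.1 3.0 5.0
  endloop
 endfacet
 facet normal -0.320 0.126 -0.939
  outer loop
   vertex 0.4 0.3 1.3
   vertex 2.8 4.9 1.1
   vertex 2.2 0.4 0.7
  endloop
 endfacet
 facet normal -0.071 -0.927 -0.367
  outer loop
   vertex 0.4 0.3 1.3
   vertex 2.2 0.4 0.7
   vertex 0.7 0.0 2.0
  endloop
 endfacet
 facet normal -0.749 0.627 -0.213
  outer loop
   vertex 1.7 4.3 3.2
   vertex 2.8 4.9 1.1
   vertex 0.1 3.0 5.0
  endloop
 endfacet
 facet normal 0.586 0.314 0.747
  outer loop
   vertex 1.7 4.3 3.2
   vertex 0.1 3.0 5.0
   vertex 3.8 3.0 2.1
  endloop
 endfacet
 facet normal 0.630 0.595 0.500
  outer loop
   vertex 1.7 4.3 3.2
   vertex 3.8 3.0 2.1
   vertex 2.8 4.9 1.1
  endloop
 endfacet
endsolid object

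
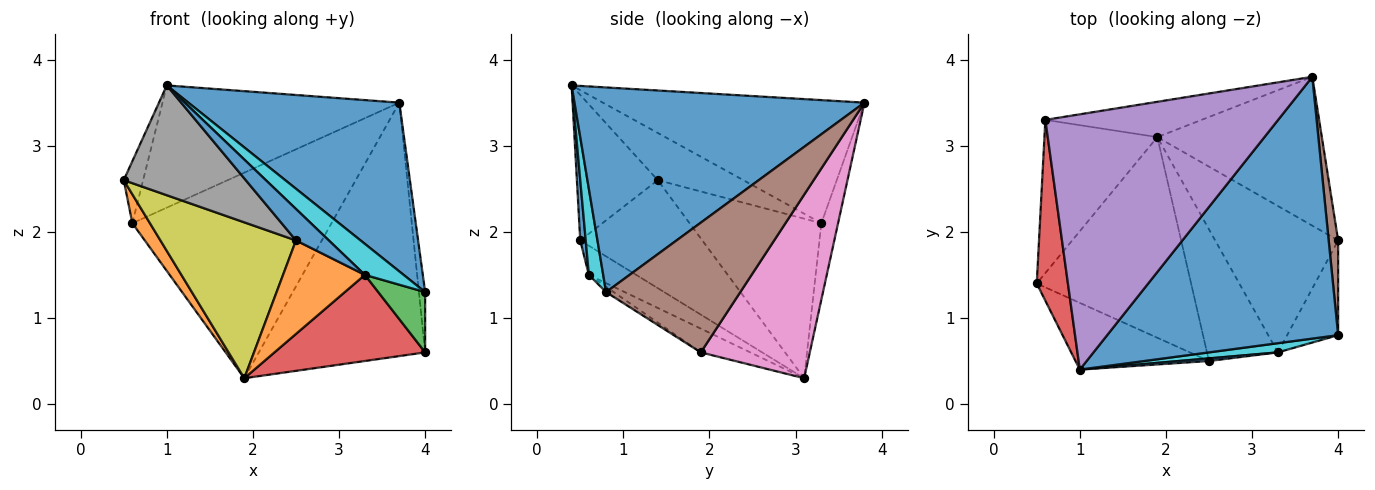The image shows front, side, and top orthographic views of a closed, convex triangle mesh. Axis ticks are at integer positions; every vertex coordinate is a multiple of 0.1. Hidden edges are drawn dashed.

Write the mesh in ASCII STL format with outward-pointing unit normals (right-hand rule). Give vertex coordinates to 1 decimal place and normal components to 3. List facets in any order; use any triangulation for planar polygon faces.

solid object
 facet normal 0.597 -0.435 0.674
  outer loop
   vertex 1.0 0.4 3.7
   vertex 4.0 0.8 1.3
   vertex 3.7 3.8 3.5
  endloop
 endfacet
 facet normal -0.812 -0.108 -0.574
  outer loop
   vertex 0.6 3.3 2.1
   vertex 1.9 3.1 0.3
   vertex 0.5 1.4 2.6
  endloop
 endfacet
 facet normal -0.082 0.982 -0.169
  outer loop
   vertex 0.6 3.3 2.1
   vertex 3.7 3.8 3.5
   vertex 1.9 3.1 0.3
  endloop
 endfacet
 facet normal -0.820 0.186 0.541
  outer loop
   vertex 0.6 3.3 2.1
   vertex 0.5 1.4 2.6
   vertex 1.0 0.4 3.7
  endloop
 endfacet
 facet normal -0.431 0.390 0.814
  outer loop
   vertex 0.6 3.3 2.1
   vertex 1.0 0.4 3.7
   vertex 3.7 3.8 3.5
  endloop
 endfacet
 facet normal 0.996 0.046 0.073
  outer loop
   vertex 4.0 1.9 0.6
   vertex 3.7 3.8 3.5
   vertex 4.0 0.8 1.3
  endloop
 endfacet
 facet normal 0.492 0.751 -0.441
  outer loop
   vertex 4.0 1.9 0.6
   vertex 1.9 3.1 0.3
   vertex 3.7 3.8 3.5
  endloop
 endfacet
 facet normal -0.493 -0.744 -0.452
  outer loop
   vertex 2.5 0.5 1.9
   vertex 1.0 0.4 3.7
   vertex 0.5 1.4 2.6
  endloop
 endfacet
 facet normal -0.484 -0.537 -0.691
  outer loop
   vertex 2.5 0.5 1.9
   vertex 0.5 1.4 2.6
   vertex 1.9 3.1 0.3
  endloop
 endfacet
 facet normal 0.335 -0.904 0.268
  outer loop
   vertex 3.3 0.6 1.5
   vertex 4.0 0.8 1.3
   vertex 1.0 0.4 3.7
  endloop
 endfacet
 facet normal 0.164 -0.983 0.082
  outer loop
   vertex 3.3 0.6 1.5
   vertex 1.0 0.4 3.7
   vertex 2.5 0.5 1.9
  endloop
 endfacet
 facet normal -0.318 -0.549 -0.773
  outer loop
   vertex 3.3 0.6 1.5
   vertex 2.5 0.5 1.9
   vertex 1.9 3.1 0.3
  endloop
 endfacet
 facet normal -0.087 -0.535 -0.840
  outer loop
   vertex 3.3 0.6 1.5
   vertex 4.0 1.9 0.6
   vertex 4.0 0.8 1.3
  endloop
 endfacet
 facet normal -0.164 -0.500 -0.850
  outer loop
   vertex 3.3 0.6 1.5
   vertex 1.9 3.1 0.3
   vertex 4.0 1.9 0.6
  endloop
 endfacet
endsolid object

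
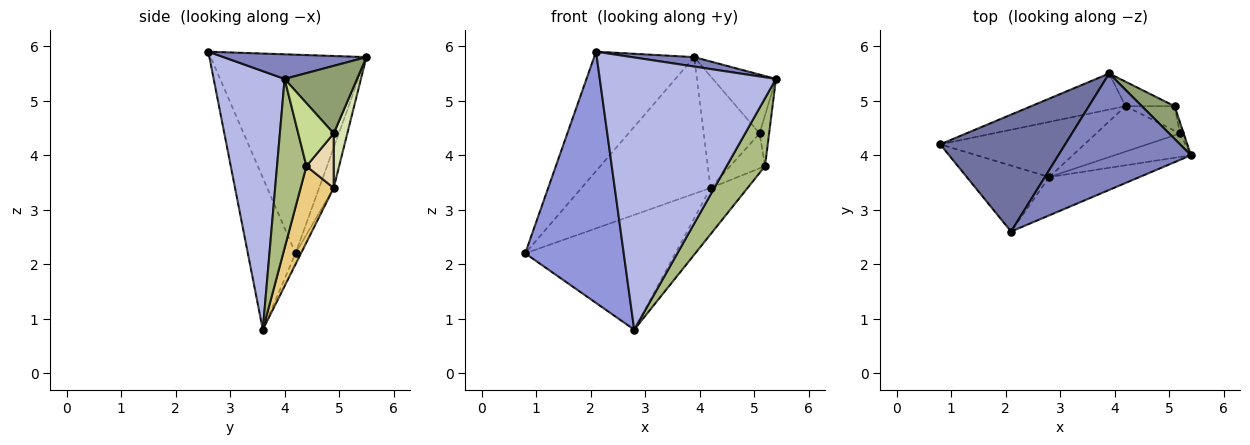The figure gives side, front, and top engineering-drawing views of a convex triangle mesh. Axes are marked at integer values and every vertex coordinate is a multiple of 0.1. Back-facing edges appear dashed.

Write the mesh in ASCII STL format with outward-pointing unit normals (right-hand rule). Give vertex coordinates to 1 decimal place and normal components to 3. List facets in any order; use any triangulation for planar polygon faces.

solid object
 facet normal -0.744 0.478 0.468
  outer loop
   vertex 3.9 5.5 5.8
   vertex 0.8 4.2 2.2
   vertex 2.1 2.6 5.9
  endloop
 endfacet
 facet normal 0.182 -0.079 0.980
  outer loop
   vertex 3.9 5.5 5.8
   vertex 2.1 2.6 5.9
   vertex 5.4 4.0 5.4
  endloop
 endfacet
 facet normal -0.424 -0.876 -0.230
  outer loop
   vertex 2.8 3.6 0.8
   vertex 2.1 2.6 5.9
   vertex 0.8 4.2 2.2
  endloop
 endfacet
 facet normal 0.371 -0.920 -0.129
  outer loop
   vertex 2.8 3.6 0.8
   vertex 5.4 4.0 5.4
   vertex 2.1 2.6 5.9
  endloop
 endfacet
 facet normal 0.708 0.617 0.343
  outer loop
   vertex 5.1 4.9 4.4
   vertex 3.9 5.5 5.8
   vertex 5.4 4.0 5.4
  endloop
 endfacet
 facet normal 0.586 -0.766 -0.265
  outer loop
   vertex 5.2 4.4 3.8
   vertex 5.4 4.0 5.4
   vertex 2.8 3.6 0.8
  endloop
 endfacet
 facet normal 0.964 0.260 -0.056
  outer loop
   vertex 5.2 4.4 3.8
   vertex 5.1 4.9 4.4
   vertex 5.4 4.0 5.4
  endloop
 endfacet
 facet normal 0.232 0.950 -0.209
  outer loop
   vertex 4.2 4.9 3.4
   vertex 3.9 5.5 5.8
   vertex 5.1 4.9 4.4
  endloop
 endfacet
 facet normal -0.108 0.961 -0.254
  outer loop
   vertex 4.2 4.9 3.4
   vertex 0.8 4.2 2.2
   vertex 3.9 5.5 5.8
  endloop
 endfacet
 facet normal -0.033 0.901 -0.433
  outer loop
   vertex 4.2 4.9 3.4
   vertex 2.8 3.6 0.8
   vertex 0.8 4.2 2.2
  endloop
 endfacet
 facet normal 0.537 0.602 -0.590
  outer loop
   vertex 4.2 4.9 3.4
   vertex 5.2 4.4 3.8
   vertex 2.8 3.6 0.8
  endloop
 endfacet
 facet normal 0.539 0.689 -0.485
  outer loop
   vertex 4.2 4.9 3.4
   vertex 5.1 4.9 4.4
   vertex 5.2 4.4 3.8
  endloop
 endfacet
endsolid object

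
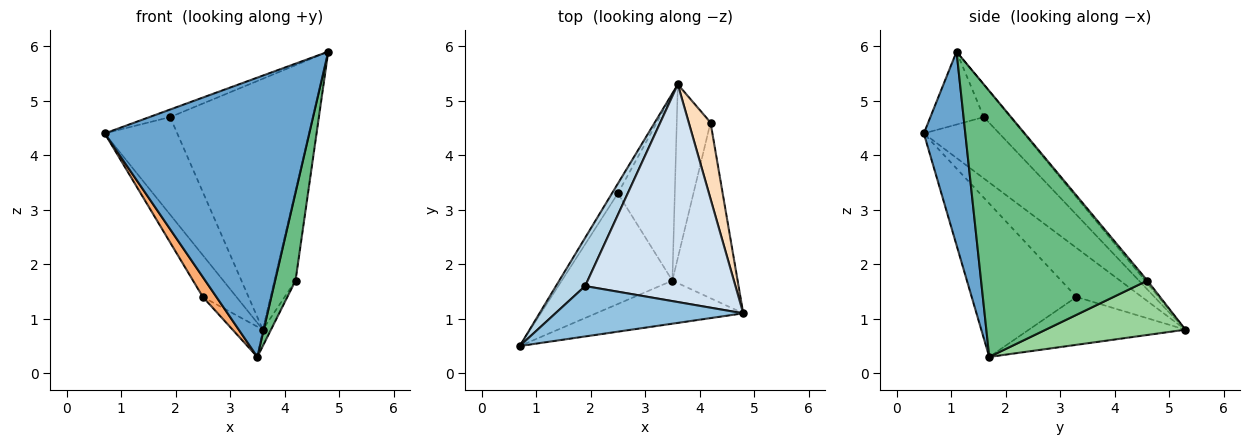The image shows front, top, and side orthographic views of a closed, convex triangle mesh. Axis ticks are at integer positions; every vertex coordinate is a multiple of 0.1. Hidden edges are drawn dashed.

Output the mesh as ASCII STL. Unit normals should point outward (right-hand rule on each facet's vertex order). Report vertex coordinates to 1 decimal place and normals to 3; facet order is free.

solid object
 facet normal 0.196 -0.969 -0.149
  outer loop
   vertex 3.5 1.7 0.3
   vertex 4.8 1.1 5.9
   vertex 0.7 0.5 4.4
  endloop
 endfacet
 facet normal -0.358 0.139 0.923
  outer loop
   vertex 1.9 1.6 4.7
   vertex 0.7 0.5 4.4
   vertex 4.8 1.1 5.9
  endloop
 endfacet
 facet normal -0.682 0.655 0.325
  outer loop
   vertex 1.9 1.6 4.7
   vertex 3.6 5.3 0.8
   vertex 0.7 0.5 4.4
  endloop
 endfacet
 facet normal -0.140 0.748 0.649
  outer loop
   vertex 1.9 1.6 4.7
   vertex 4.8 1.1 5.9
   vertex 3.6 5.3 0.8
  endloop
 endfacet
 facet normal -0.884 0.454 -0.106
  outer loop
   vertex 2.5 3.3 1.4
   vertex 0.7 0.5 4.4
   vertex 3.6 5.3 0.8
  endloop
 endfacet
 facet normal -0.807 -0.104 -0.582
  outer loop
   vertex 2.5 3.3 1.4
   vertex 3.5 1.7 0.3
   vertex 0.7 0.5 4.4
  endloop
 endfacet
 facet normal -0.638 0.123 -0.760
  outer loop
   vertex 2.5 3.3 1.4
   vertex 3.6 5.3 0.8
   vertex 3.5 1.7 0.3
  endloop
 endfacet
 facet normal -0.081 0.760 0.645
  outer loop
   vertex 4.2 4.6 1.7
   vertex 3.6 5.3 0.8
   vertex 4.8 1.1 5.9
  endloop
 endfacet
 facet normal 0.964 -0.119 -0.237
  outer loop
   vertex 4.2 4.6 1.7
   vertex 4.8 1.1 5.9
   vertex 3.5 1.7 0.3
  endloop
 endfacet
 facet normal 0.848 0.050 -0.527
  outer loop
   vertex 4.2 4.6 1.7
   vertex 3.5 1.7 0.3
   vertex 3.6 5.3 0.8
  endloop
 endfacet
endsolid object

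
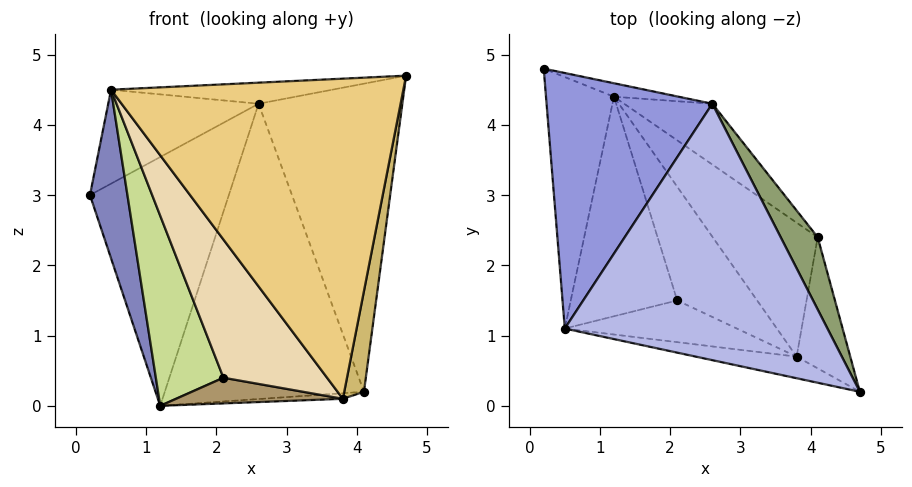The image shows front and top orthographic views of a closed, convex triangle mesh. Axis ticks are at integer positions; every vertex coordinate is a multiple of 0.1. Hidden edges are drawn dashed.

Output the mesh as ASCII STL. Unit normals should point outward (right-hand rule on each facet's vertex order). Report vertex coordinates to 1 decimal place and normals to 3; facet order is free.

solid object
 facet normal 0.231 0.972 -0.053
  outer loop
   vertex 2.6 4.3 4.3
   vertex 1.2 4.4 0.0
   vertex 0.2 4.8 3.0
  endloop
 endfacet
 facet normal -0.938 -0.192 -0.287
  outer loop
   vertex 0.5 1.1 4.5
   vertex 0.2 4.8 3.0
   vertex 1.2 4.4 0.0
  endloop
 endfacet
 facet normal -0.400 0.316 0.860
  outer loop
   vertex 0.5 1.1 4.5
   vertex 2.6 4.3 4.3
   vertex 0.2 4.8 3.0
  endloop
 endfacet
 facet normal -0.030 0.082 0.996
  outer loop
   vertex 0.5 1.1 4.5
   vertex 4.7 0.2 4.7
   vertex 2.6 4.3 4.3
  endloop
 endfacet
 facet normal 0.880 0.462 0.108
  outer loop
   vertex 4.1 2.4 0.2
   vertex 2.6 4.3 4.3
   vertex 4.7 0.2 4.7
  endloop
 endfacet
 facet normal 0.568 0.806 -0.166
  outer loop
   vertex 4.1 2.4 0.2
   vertex 1.2 4.4 0.0
   vertex 2.6 4.3 4.3
  endloop
 endfacet
 facet normal -0.871 -0.322 -0.371
  outer loop
   vertex 2.1 1.5 0.4
   vertex 0.5 1.1 4.5
   vertex 1.2 4.4 0.0
  endloop
 endfacet
 facet normal 0.097 0.041 -0.994
  outer loop
   vertex 3.8 0.7 0.1
   vertex 1.2 4.4 0.0
   vertex 4.1 2.4 0.2
  endloop
 endfacet
 facet normal -0.266 -0.212 -0.940
  outer loop
   vertex 3.8 0.7 0.1
   vertex 2.1 1.5 0.4
   vertex 1.2 4.4 0.0
  endloop
 endfacet
 facet normal 0.966 -0.158 -0.206
  outer loop
   vertex 3.8 0.7 0.1
   vertex 4.1 2.4 0.2
   vertex 4.7 0.2 4.7
  endloop
 endfacet
 facet normal -0.206 -0.976 -0.066
  outer loop
   vertex 3.8 0.7 0.1
   vertex 4.7 0.2 4.7
   vertex 0.5 1.1 4.5
  endloop
 endfacet
 facet normal -0.448 -0.856 -0.258
  outer loop
   vertex 3.8 0.7 0.1
   vertex 0.5 1.1 4.5
   vertex 2.1 1.5 0.4
  endloop
 endfacet
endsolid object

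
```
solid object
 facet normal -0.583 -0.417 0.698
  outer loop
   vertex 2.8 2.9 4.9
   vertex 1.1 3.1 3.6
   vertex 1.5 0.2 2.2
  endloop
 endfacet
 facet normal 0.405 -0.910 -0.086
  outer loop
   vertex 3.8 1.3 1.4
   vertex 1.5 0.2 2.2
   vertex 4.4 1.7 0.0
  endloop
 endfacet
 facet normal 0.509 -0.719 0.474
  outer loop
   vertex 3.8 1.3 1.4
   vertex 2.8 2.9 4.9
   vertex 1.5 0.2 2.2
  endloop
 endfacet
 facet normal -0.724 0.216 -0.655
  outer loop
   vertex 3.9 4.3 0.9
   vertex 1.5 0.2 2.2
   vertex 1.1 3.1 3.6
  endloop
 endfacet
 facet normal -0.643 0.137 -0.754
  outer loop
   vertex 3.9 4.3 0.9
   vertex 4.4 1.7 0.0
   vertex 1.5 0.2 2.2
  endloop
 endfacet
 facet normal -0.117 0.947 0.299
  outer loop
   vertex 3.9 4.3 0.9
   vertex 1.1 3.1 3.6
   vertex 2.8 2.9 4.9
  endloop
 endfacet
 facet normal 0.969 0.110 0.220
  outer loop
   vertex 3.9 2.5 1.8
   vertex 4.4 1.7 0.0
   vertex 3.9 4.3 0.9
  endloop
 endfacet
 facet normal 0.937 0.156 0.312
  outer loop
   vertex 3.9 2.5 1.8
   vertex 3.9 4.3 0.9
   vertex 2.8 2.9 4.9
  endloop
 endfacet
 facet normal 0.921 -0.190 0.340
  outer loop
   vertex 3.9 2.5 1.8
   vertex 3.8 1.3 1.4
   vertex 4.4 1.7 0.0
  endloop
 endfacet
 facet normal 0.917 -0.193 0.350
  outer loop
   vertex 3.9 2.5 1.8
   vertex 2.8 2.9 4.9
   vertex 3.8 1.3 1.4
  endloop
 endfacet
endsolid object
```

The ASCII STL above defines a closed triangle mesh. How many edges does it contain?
15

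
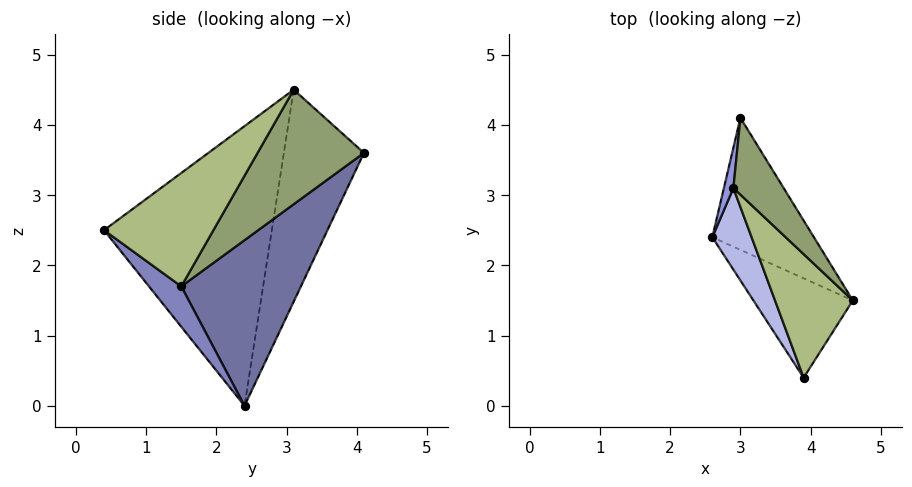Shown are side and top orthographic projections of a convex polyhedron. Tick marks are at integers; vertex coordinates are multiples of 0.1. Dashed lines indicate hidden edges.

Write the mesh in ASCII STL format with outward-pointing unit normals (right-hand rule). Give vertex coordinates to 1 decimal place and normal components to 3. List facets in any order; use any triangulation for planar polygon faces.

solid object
 facet normal 0.632 0.672 -0.387
  outer loop
   vertex 3.0 4.1 3.6
   vertex 4.6 1.5 1.7
   vertex 2.6 2.4 0.0
  endloop
 endfacet
 facet normal 0.278 -0.674 -0.684
  outer loop
   vertex 3.9 0.4 2.5
   vertex 2.6 2.4 0.0
   vertex 4.6 1.5 1.7
  endloop
 endfacet
 facet normal -0.989 0.139 0.044
  outer loop
   vertex 2.9 3.1 4.5
   vertex 3.0 4.1 3.6
   vertex 2.6 2.4 0.0
  endloop
 endfacet
 facet normal -0.896 -0.425 0.126
  outer loop
   vertex 2.9 3.1 4.5
   vertex 2.6 2.4 0.0
   vertex 3.9 0.4 2.5
  endloop
 endfacet
 facet normal 0.884 0.261 0.388
  outer loop
   vertex 2.9 3.1 4.5
   vertex 4.6 1.5 1.7
   vertex 3.0 4.1 3.6
  endloop
 endfacet
 facet normal 0.819 -0.113 0.562
  outer loop
   vertex 2.9 3.1 4.5
   vertex 3.9 0.4 2.5
   vertex 4.6 1.5 1.7
  endloop
 endfacet
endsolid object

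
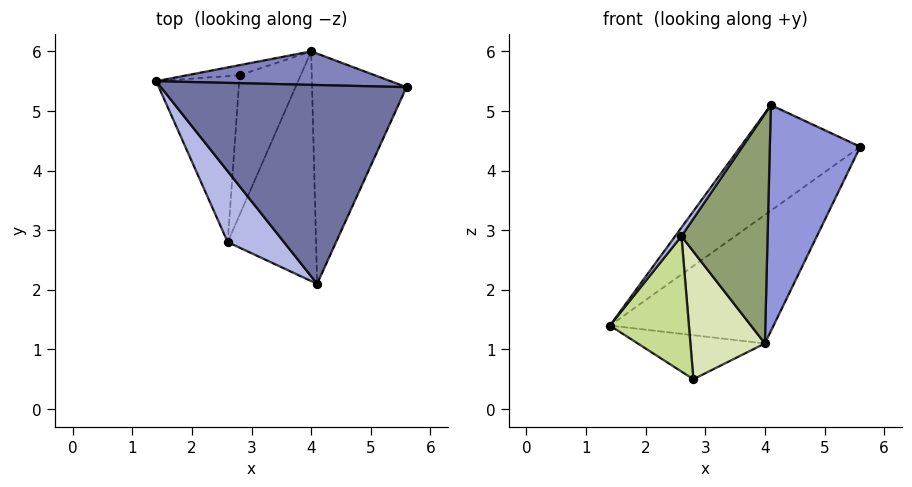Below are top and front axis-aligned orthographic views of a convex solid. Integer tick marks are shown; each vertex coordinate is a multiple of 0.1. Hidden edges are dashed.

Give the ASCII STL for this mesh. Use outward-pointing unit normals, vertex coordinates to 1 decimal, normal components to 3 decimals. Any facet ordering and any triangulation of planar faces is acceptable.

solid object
 facet normal -0.527 0.399 0.751
  outer loop
   vertex 4.1 2.1 5.1
   vertex 5.6 5.4 4.4
   vertex 1.4 5.5 1.4
  endloop
 endfacet
 facet normal -0.155 0.956 0.249
  outer loop
   vertex 4.0 6.0 1.1
   vertex 1.4 5.5 1.4
   vertex 5.6 5.4 4.4
  endloop
 endfacet
 facet normal 0.770 -0.447 -0.455
  outer loop
   vertex 4.0 6.0 1.1
   vertex 5.6 5.4 4.4
   vertex 4.1 2.1 5.1
  endloop
 endfacet
 facet normal -0.834 -0.067 0.548
  outer loop
   vertex 2.6 2.8 2.9
   vertex 4.1 2.1 5.1
   vertex 1.4 5.5 1.4
  endloop
 endfacet
 facet normal 0.577 -0.577 -0.577
  outer loop
   vertex 2.6 2.8 2.9
   vertex 4.0 6.0 1.1
   vertex 4.1 2.1 5.1
  endloop
 endfacet
 facet normal -0.209 0.953 -0.218
  outer loop
   vertex 2.8 5.6 0.5
   vertex 1.4 5.5 1.4
   vertex 4.0 6.0 1.1
  endloop
 endfacet
 facet normal -0.413 -0.576 -0.706
  outer loop
   vertex 2.8 5.6 0.5
   vertex 2.6 2.8 2.9
   vertex 1.4 5.5 1.4
  endloop
 endfacet
 facet normal 0.511 -0.580 -0.634
  outer loop
   vertex 2.8 5.6 0.5
   vertex 4.0 6.0 1.1
   vertex 2.6 2.8 2.9
  endloop
 endfacet
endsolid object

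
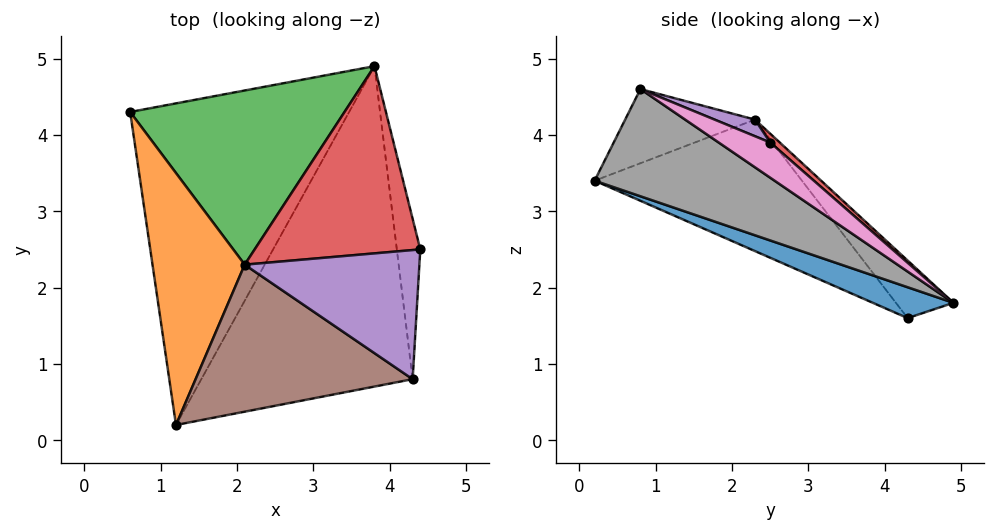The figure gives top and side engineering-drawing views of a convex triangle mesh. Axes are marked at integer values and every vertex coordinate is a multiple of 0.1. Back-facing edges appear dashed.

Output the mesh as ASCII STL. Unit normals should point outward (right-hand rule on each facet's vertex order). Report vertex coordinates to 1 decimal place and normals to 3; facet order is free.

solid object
 facet normal 0.129 -0.383 -0.915
  outer loop
   vertex 3.8 4.9 1.8
   vertex 1.2 0.2 3.4
   vertex 0.6 4.3 1.6
  endloop
 endfacet
 facet normal -0.812 0.131 0.569
  outer loop
   vertex 2.1 2.3 4.2
   vertex 0.6 4.3 1.6
   vertex 1.2 0.2 3.4
  endloop
 endfacet
 facet normal -0.178 0.728 0.662
  outer loop
   vertex 2.1 2.3 4.2
   vertex 3.8 4.9 1.8
   vertex 0.6 4.3 1.6
  endloop
 endfacet
 facet normal 0.040 0.664 0.747
  outer loop
   vertex 2.1 2.3 4.2
   vertex 4.4 2.5 3.9
   vertex 3.8 4.9 1.8
  endloop
 endfacet
 facet normal 0.088 0.375 0.923
  outer loop
   vertex 4.3 0.8 4.6
   vertex 4.4 2.5 3.9
   vertex 2.1 2.3 4.2
  endloop
 endfacet
 facet normal -0.316 -0.217 0.924
  outer loop
   vertex 4.3 0.8 4.6
   vertex 2.1 2.3 4.2
   vertex 1.2 0.2 3.4
  endloop
 endfacet
 facet normal 0.802 -0.267 -0.535
  outer loop
   vertex 4.3 0.8 4.6
   vertex 3.8 4.9 1.8
   vertex 4.4 2.5 3.9
  endloop
 endfacet
 facet normal 0.396 -0.485 -0.780
  outer loop
   vertex 4.3 0.8 4.6
   vertex 1.2 0.2 3.4
   vertex 3.8 4.9 1.8
  endloop
 endfacet
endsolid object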